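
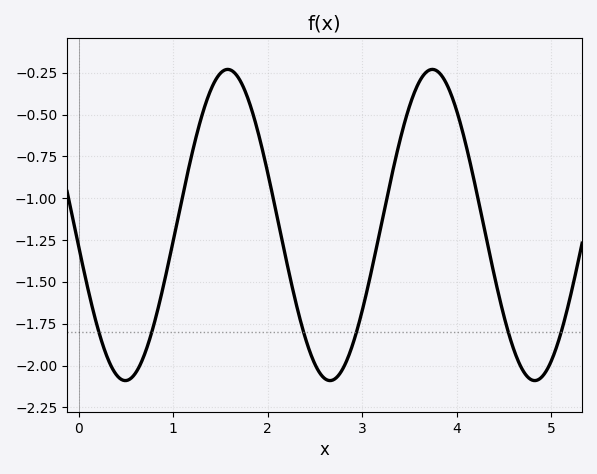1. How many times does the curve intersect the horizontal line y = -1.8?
6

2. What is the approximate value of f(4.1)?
-0.7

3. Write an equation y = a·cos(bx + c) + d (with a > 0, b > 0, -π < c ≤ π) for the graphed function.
y = 0.93cos(2.9x + 1.7) - 1.16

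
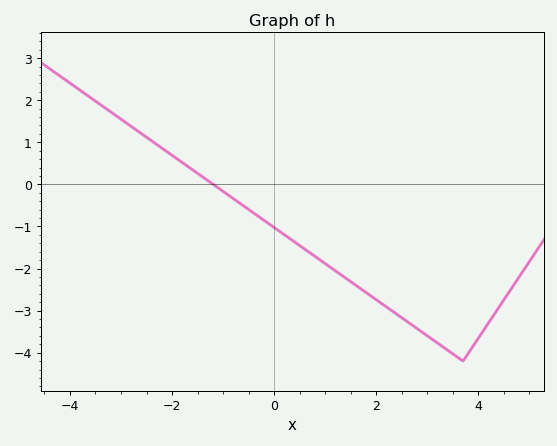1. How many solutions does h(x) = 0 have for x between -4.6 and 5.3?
1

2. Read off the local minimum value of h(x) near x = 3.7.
-4.2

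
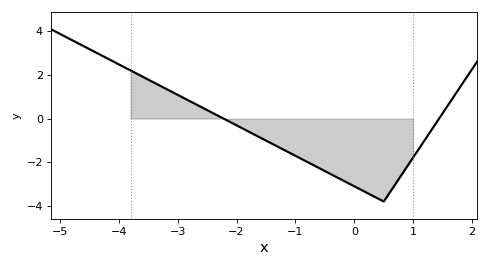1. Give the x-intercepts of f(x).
-2.22, 1.44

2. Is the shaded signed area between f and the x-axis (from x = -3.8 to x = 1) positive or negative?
negative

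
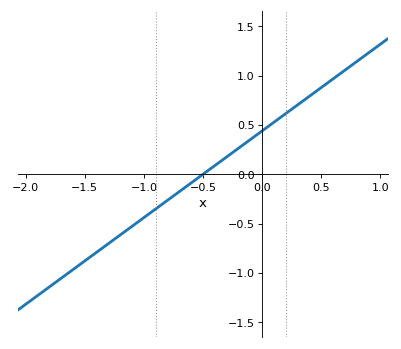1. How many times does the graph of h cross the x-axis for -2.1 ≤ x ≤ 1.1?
1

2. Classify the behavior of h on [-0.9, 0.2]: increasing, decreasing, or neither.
increasing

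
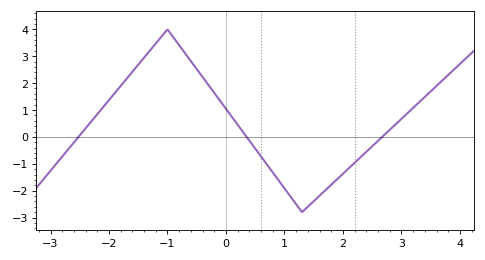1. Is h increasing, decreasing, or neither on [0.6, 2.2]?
neither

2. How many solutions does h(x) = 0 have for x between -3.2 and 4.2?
3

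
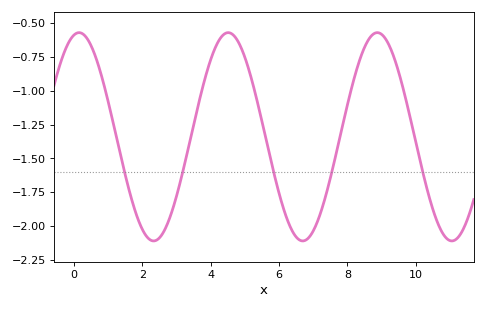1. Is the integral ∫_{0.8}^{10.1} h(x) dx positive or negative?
negative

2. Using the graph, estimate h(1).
-1.08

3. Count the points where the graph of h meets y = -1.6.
5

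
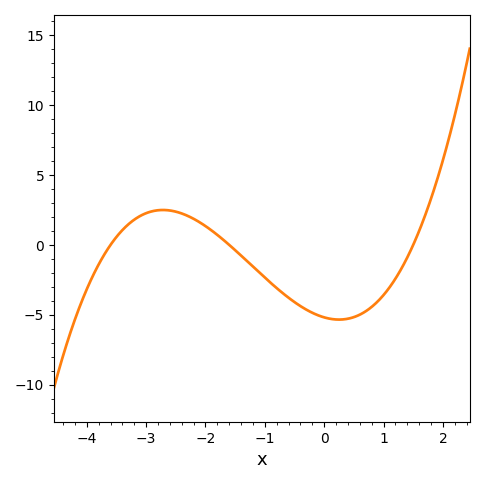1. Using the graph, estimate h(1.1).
-3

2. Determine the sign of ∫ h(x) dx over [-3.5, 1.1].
negative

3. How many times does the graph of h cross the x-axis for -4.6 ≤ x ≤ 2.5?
3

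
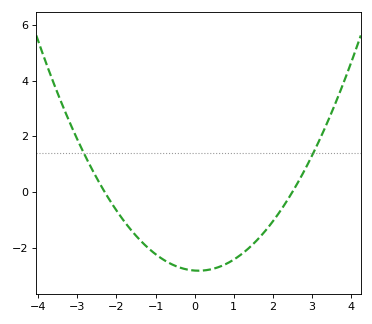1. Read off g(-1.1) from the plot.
-2.2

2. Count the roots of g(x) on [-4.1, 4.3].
2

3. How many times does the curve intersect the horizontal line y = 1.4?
2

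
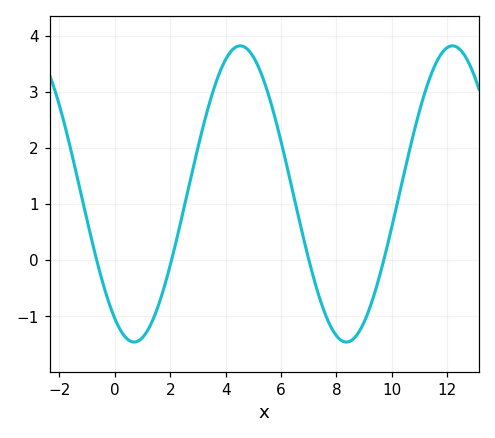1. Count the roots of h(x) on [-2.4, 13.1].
4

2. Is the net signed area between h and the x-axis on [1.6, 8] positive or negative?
positive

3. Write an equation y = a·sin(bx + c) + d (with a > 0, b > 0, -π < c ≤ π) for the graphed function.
y = 2.64sin(0.82x - 2.14) + 1.18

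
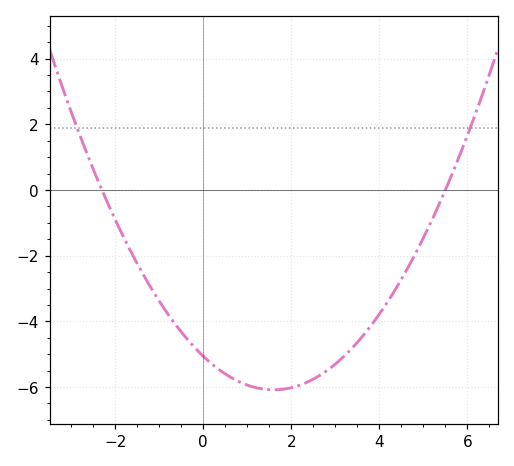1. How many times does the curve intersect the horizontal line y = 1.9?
2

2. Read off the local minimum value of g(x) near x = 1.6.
-6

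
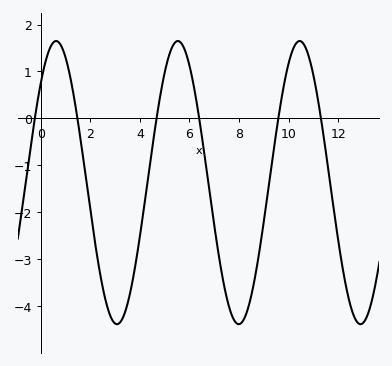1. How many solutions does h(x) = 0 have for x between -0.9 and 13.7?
6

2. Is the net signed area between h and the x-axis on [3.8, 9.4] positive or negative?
negative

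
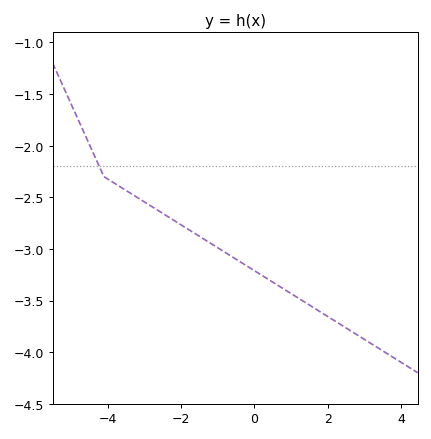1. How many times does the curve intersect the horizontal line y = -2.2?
1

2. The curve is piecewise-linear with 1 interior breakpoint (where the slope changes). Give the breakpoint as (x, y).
(-4.1, -2.3)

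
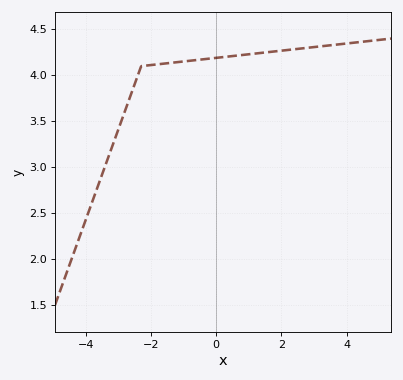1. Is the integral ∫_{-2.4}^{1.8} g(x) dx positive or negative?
positive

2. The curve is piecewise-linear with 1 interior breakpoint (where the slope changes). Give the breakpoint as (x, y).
(-2.3, 4.1)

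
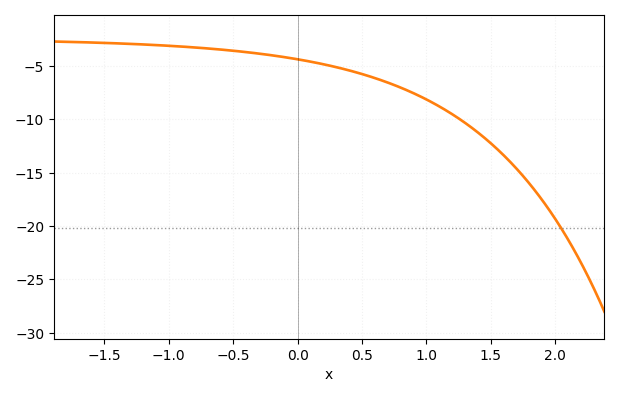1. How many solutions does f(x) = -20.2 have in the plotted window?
1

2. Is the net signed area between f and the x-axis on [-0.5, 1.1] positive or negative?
negative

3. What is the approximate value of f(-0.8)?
-3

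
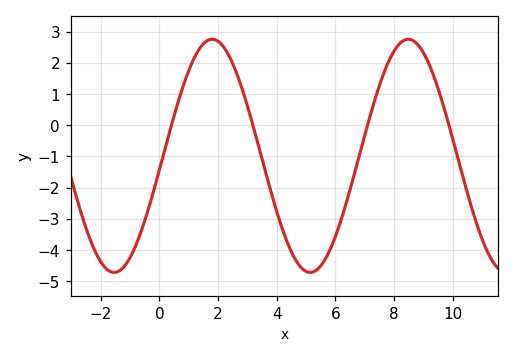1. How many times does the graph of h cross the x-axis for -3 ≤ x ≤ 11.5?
4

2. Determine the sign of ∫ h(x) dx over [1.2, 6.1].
negative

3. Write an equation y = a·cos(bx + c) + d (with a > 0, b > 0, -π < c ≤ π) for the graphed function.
y = 3.74cos(0.94x - 1.69) - 0.98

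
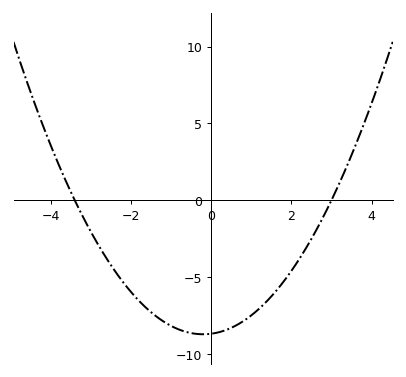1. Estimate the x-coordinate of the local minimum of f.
-0.2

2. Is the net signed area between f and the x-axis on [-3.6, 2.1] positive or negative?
negative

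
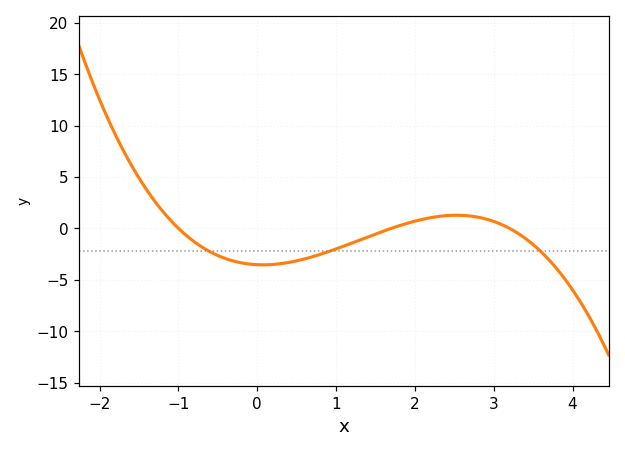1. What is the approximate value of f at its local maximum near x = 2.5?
1.28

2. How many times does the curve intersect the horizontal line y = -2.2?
3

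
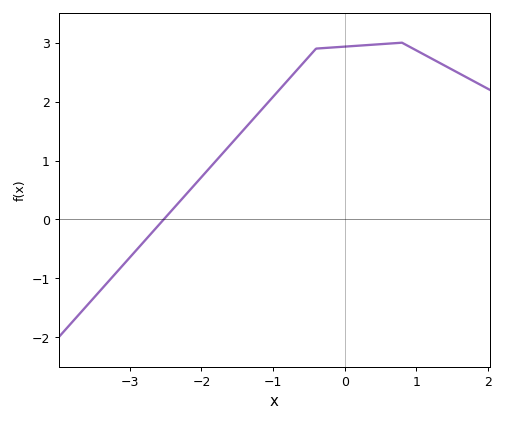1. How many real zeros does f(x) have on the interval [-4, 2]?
1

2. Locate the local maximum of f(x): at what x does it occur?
0.798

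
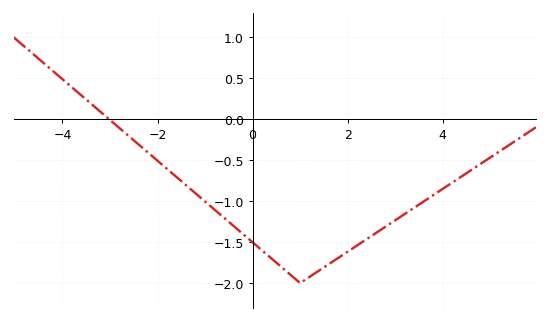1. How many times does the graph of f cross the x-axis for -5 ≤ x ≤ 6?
1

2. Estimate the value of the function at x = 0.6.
-1.8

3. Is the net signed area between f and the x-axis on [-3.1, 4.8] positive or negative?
negative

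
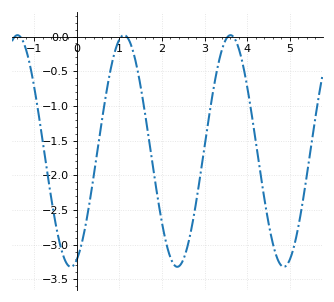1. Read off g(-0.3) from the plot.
-3.2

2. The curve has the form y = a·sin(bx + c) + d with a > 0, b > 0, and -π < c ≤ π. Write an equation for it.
y = 1.67sin(2.5x - 1.2) - 1.65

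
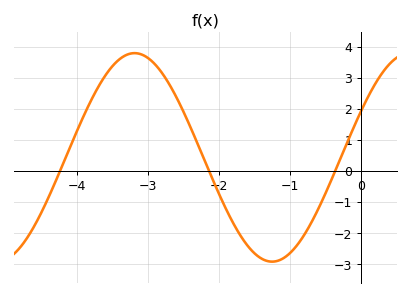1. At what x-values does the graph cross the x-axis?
-4.24, -2.14, -0.364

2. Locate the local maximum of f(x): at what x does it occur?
-3.19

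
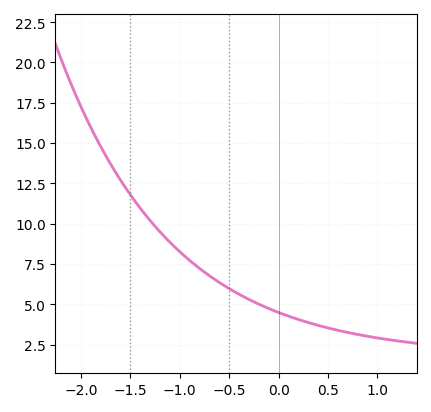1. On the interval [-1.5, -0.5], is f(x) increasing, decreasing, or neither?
decreasing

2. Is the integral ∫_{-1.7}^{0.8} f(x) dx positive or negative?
positive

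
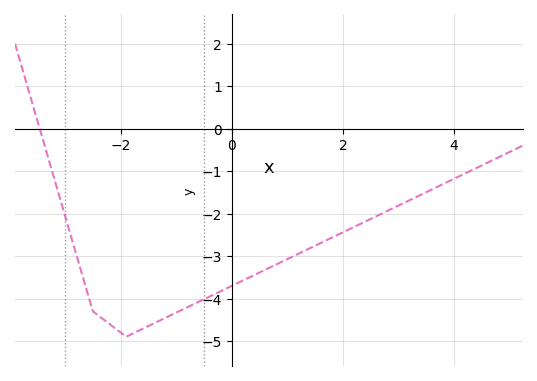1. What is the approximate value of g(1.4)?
-2.82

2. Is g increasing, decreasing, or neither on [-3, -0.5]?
neither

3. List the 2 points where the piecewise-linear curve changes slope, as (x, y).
(-2.5, -4.3); (-1.9, -4.9)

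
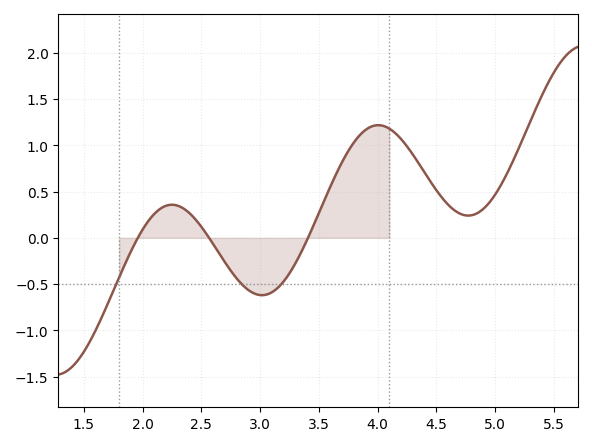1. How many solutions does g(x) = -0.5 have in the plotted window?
3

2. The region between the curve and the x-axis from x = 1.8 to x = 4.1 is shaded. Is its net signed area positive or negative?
positive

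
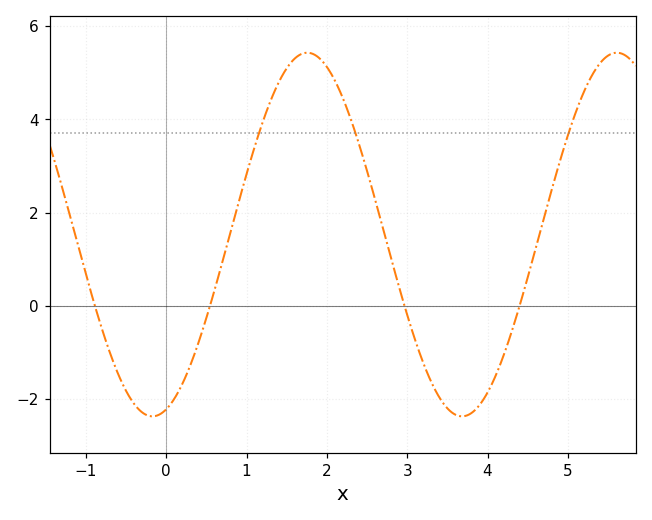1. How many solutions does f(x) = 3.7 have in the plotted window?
3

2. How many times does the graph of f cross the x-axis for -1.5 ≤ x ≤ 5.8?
4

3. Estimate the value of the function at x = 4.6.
1.23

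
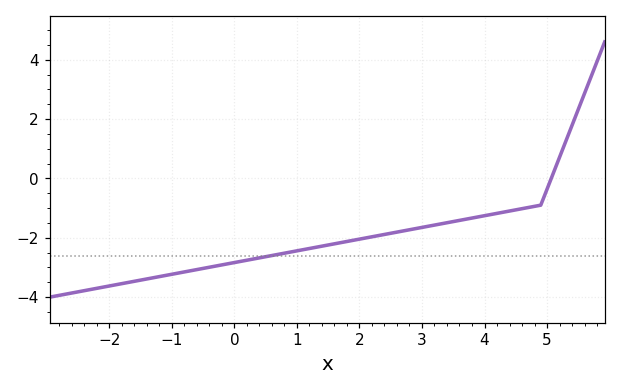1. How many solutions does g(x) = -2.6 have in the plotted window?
1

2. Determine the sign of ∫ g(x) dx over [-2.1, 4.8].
negative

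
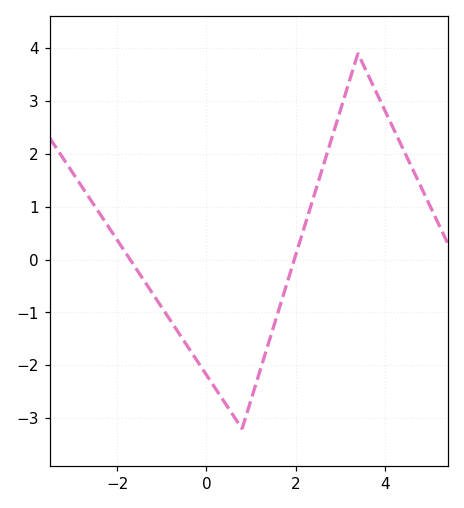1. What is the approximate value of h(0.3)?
-2.6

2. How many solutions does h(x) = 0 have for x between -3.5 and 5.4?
2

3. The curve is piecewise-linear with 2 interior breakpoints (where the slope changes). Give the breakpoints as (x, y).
(0.8, -3.2); (3.4, 3.9)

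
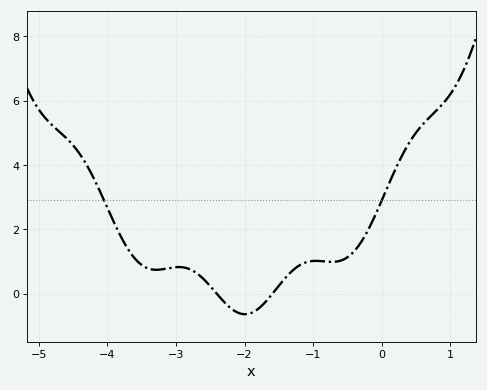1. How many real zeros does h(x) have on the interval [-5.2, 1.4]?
2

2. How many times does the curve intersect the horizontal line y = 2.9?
2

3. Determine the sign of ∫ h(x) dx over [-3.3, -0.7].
positive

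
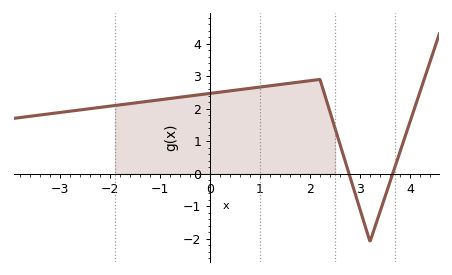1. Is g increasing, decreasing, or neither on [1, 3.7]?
neither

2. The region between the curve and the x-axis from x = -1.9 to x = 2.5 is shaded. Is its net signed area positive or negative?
positive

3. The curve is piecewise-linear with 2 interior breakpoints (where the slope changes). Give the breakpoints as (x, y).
(2.2, 2.9); (3.2, -2.1)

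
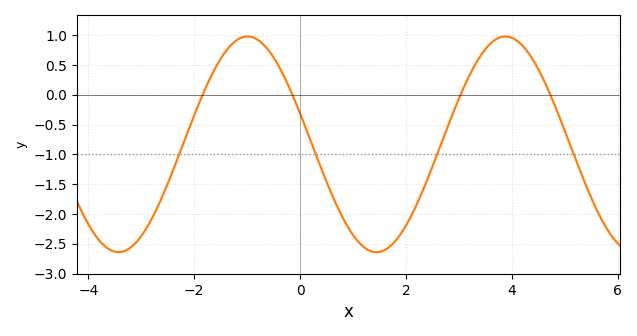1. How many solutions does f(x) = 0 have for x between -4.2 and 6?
4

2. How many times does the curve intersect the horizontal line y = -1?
4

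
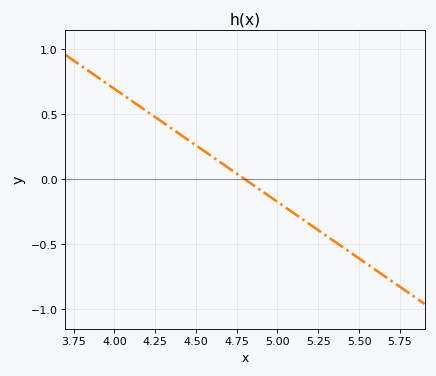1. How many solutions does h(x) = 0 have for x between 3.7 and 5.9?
1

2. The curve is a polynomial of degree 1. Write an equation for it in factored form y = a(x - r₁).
y = -0.87(x - 4.8)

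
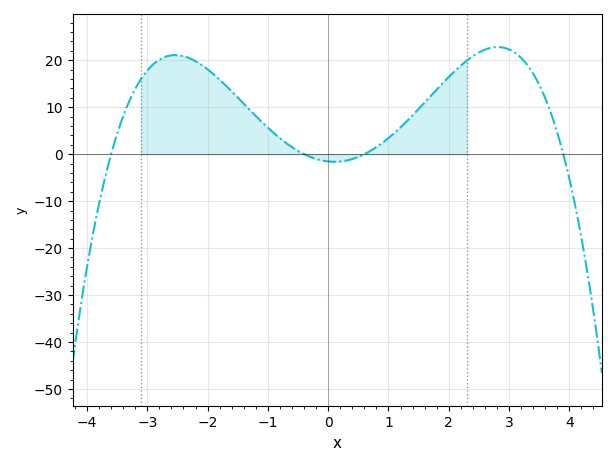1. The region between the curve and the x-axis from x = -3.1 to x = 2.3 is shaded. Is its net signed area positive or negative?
positive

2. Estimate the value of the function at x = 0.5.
-1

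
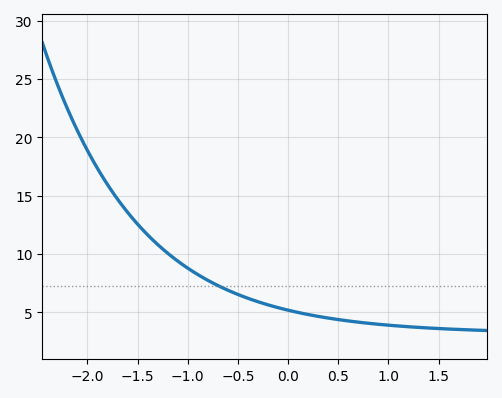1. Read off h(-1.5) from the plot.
12.6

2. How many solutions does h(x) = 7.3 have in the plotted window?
1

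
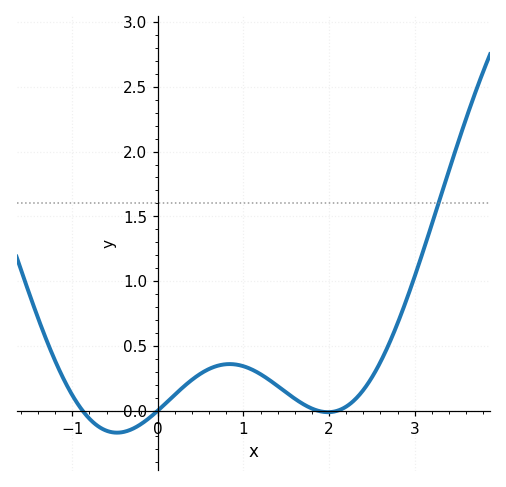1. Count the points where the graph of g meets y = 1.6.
1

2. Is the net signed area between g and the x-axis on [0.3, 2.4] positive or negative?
positive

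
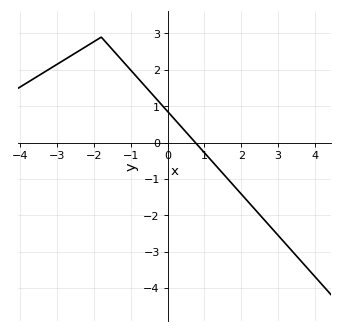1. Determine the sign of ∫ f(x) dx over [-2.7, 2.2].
positive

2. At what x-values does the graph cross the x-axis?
0.752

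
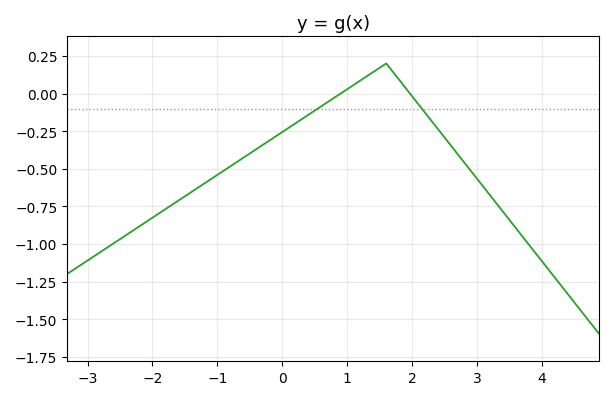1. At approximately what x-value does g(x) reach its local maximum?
1.6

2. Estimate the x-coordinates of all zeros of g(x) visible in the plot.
0.898, 1.96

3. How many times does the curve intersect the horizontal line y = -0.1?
2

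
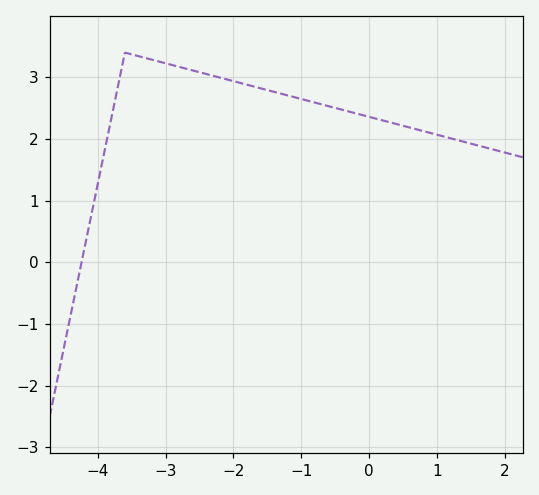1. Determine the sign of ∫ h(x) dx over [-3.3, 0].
positive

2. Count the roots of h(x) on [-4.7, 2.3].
1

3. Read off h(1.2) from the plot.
2.01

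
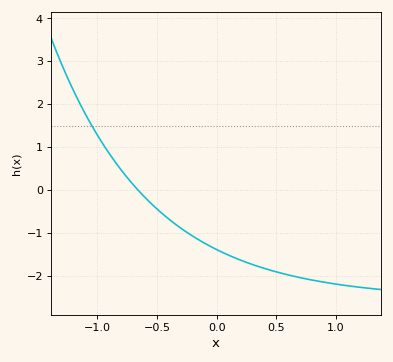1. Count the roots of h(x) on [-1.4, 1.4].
1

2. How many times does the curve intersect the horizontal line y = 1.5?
1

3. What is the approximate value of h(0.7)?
-2.04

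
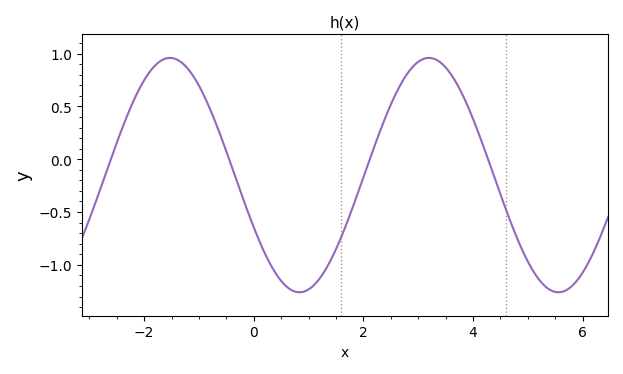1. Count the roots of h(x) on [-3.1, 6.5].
4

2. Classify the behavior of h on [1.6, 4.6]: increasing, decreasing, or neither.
neither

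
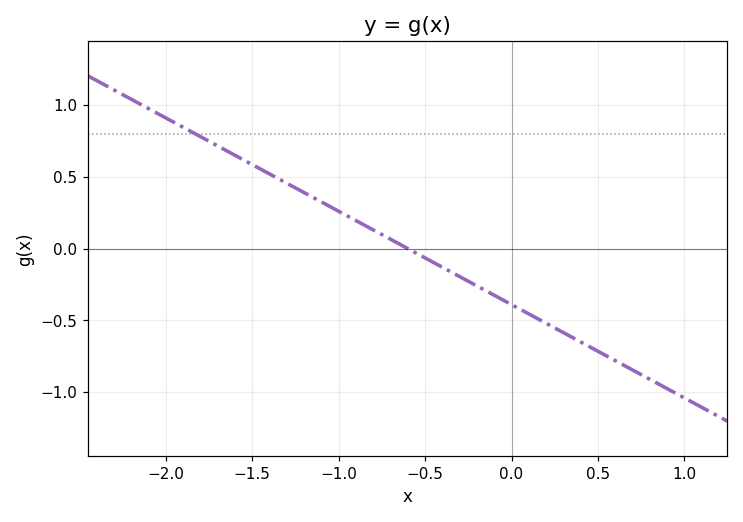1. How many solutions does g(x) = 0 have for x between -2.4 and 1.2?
1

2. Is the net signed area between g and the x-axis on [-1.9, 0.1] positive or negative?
positive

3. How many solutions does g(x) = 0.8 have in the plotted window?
1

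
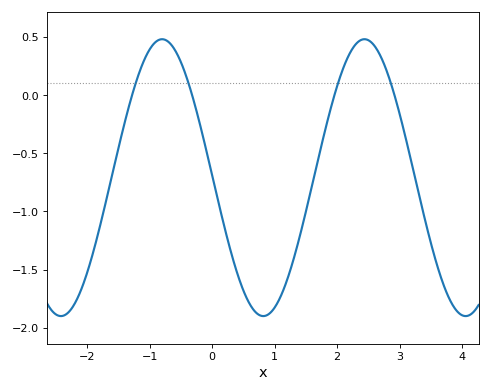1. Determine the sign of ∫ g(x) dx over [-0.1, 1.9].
negative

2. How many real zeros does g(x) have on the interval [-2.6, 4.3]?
4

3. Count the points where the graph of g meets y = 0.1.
4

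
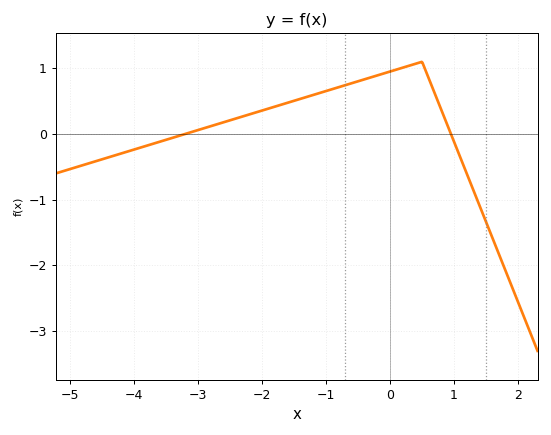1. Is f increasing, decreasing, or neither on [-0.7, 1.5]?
neither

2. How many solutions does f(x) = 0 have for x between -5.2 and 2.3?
2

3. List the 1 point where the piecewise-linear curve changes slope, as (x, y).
(0.5, 1.1)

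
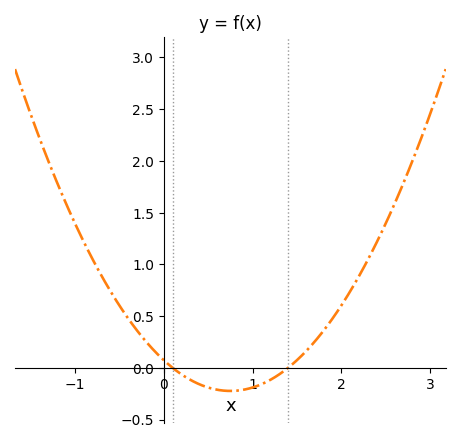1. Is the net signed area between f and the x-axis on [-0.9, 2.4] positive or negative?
positive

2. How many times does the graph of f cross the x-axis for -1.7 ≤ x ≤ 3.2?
2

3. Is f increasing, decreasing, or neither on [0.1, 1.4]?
neither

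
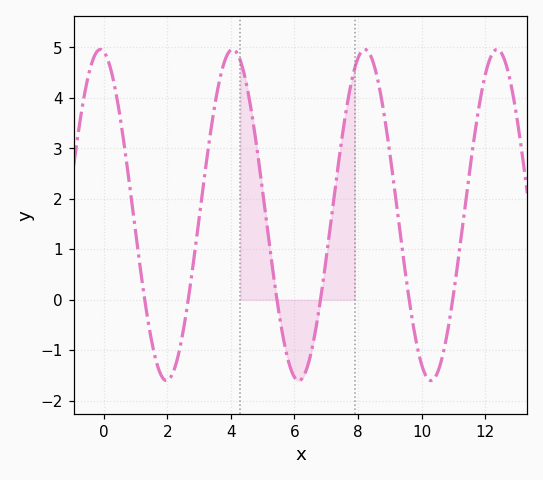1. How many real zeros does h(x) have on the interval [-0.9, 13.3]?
6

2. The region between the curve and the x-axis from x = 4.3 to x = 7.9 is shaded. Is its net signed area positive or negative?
positive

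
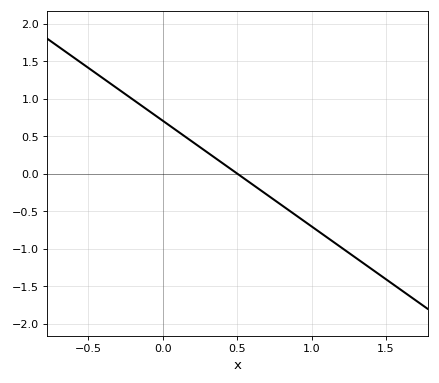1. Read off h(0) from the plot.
0.705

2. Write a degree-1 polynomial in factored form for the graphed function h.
y = -1.41(x - 0.5)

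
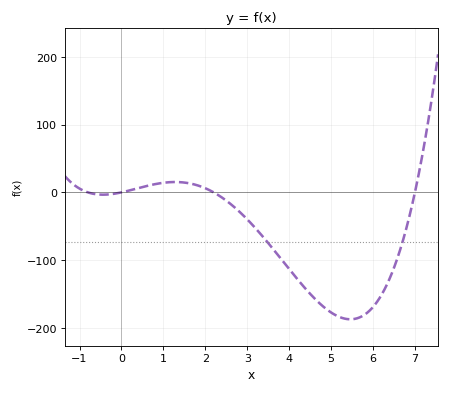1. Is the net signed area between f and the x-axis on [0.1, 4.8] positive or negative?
negative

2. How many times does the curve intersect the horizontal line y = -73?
2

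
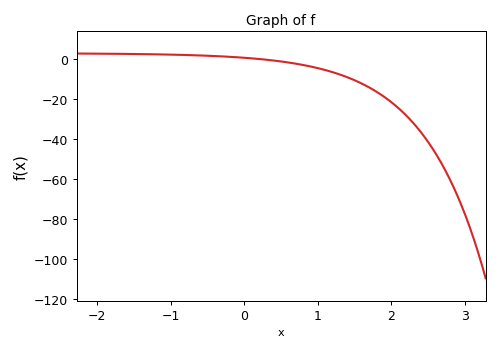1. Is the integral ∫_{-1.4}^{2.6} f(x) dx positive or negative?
negative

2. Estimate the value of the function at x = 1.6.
-12.4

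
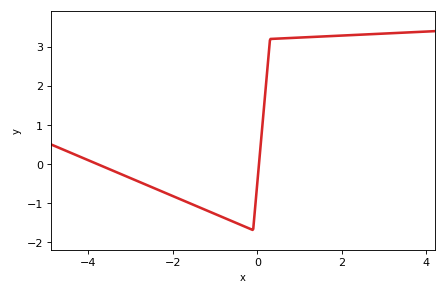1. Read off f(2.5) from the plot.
3.31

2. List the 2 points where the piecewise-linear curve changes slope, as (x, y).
(-0.1, -1.7); (0.3, 3.2)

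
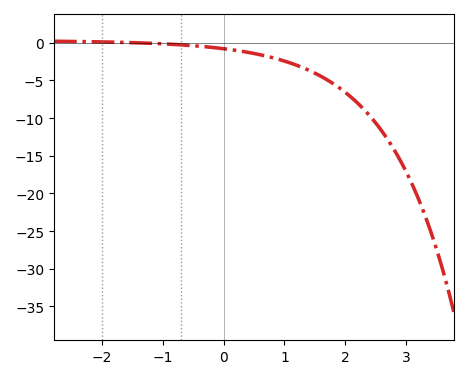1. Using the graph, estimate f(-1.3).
-0.039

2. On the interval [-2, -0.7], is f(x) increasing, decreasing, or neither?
decreasing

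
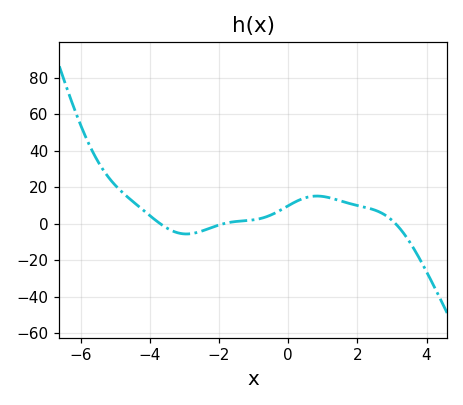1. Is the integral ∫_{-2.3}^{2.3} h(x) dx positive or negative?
positive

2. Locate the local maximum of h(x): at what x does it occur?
0.828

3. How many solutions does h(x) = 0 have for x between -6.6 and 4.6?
3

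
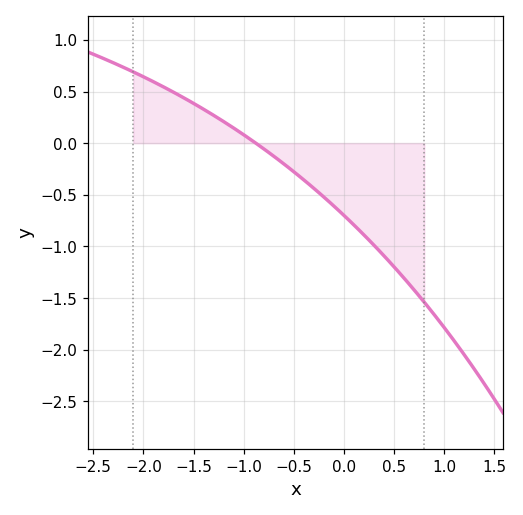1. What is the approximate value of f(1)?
-1.8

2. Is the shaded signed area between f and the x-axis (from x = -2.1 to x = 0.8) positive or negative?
negative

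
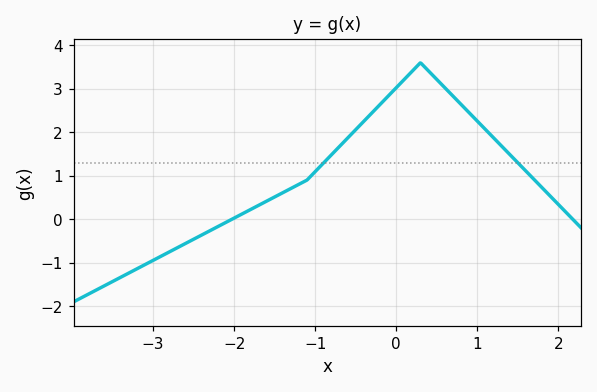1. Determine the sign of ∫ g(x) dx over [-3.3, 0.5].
positive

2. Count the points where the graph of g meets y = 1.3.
2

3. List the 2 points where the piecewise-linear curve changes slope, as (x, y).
(-1.1, 0.9); (0.3, 3.6)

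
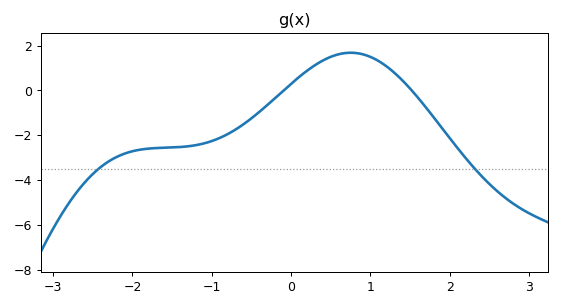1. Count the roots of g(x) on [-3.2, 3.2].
2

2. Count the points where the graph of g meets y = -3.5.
2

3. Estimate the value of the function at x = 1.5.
0.079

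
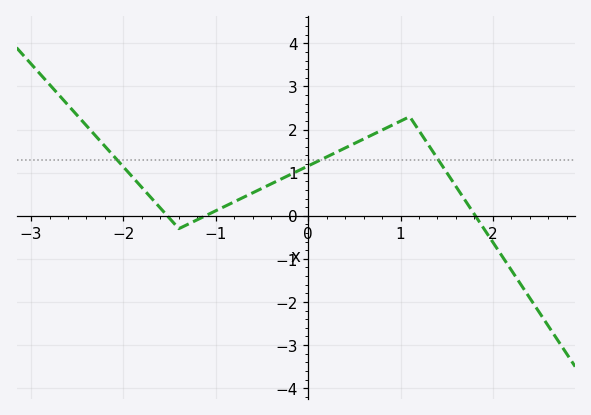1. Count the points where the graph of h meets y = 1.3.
3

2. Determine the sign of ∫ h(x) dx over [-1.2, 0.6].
positive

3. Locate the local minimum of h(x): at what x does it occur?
-1.4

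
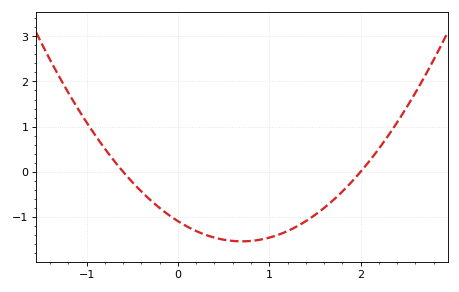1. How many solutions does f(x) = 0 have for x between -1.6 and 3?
2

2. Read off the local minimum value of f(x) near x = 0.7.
-1.54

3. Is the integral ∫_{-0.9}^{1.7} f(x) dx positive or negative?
negative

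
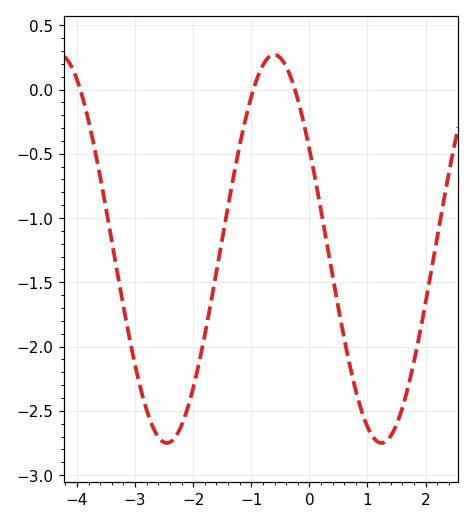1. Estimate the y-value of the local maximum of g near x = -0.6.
0.27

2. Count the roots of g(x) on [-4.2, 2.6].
3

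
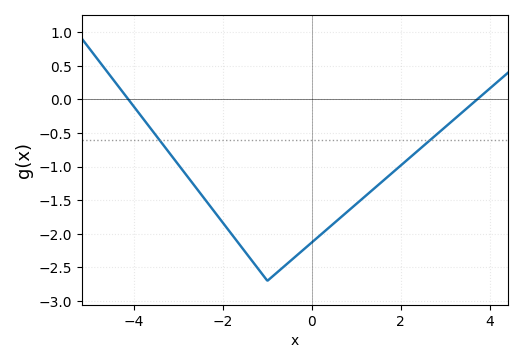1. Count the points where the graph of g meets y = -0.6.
2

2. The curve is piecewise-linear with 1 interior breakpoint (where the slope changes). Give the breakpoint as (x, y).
(-1, -2.7)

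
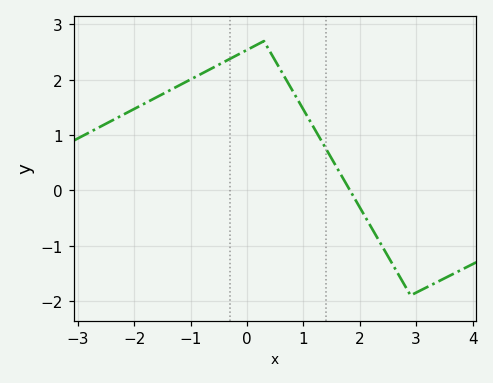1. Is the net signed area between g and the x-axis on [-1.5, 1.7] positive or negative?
positive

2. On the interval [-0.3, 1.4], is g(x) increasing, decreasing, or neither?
neither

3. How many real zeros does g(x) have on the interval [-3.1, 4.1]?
1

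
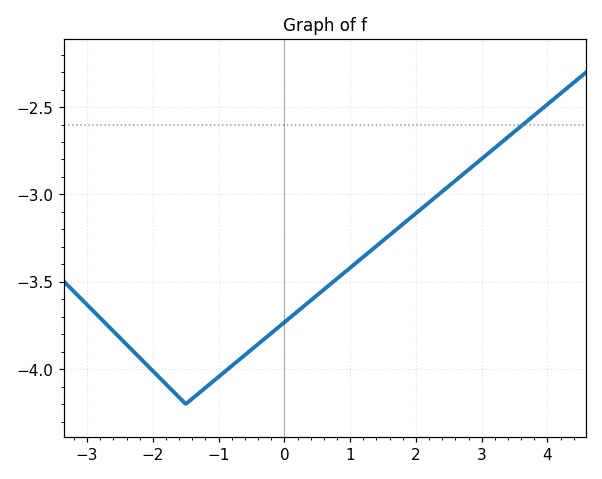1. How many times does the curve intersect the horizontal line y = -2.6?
1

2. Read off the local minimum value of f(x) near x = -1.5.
-4.2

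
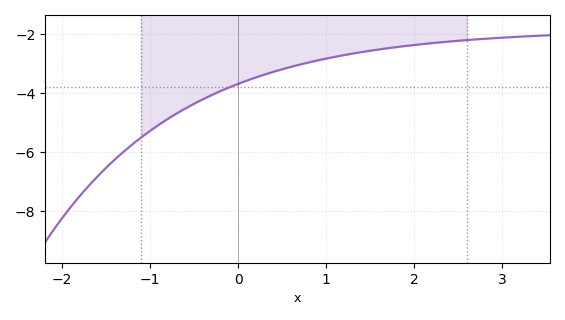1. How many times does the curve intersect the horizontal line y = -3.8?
1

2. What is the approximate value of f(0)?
-3.7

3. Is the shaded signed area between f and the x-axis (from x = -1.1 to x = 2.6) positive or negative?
negative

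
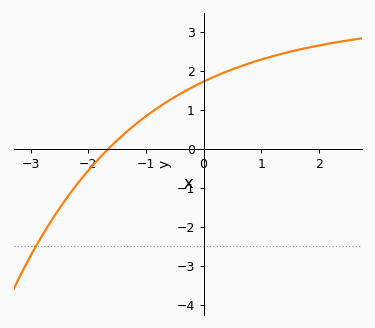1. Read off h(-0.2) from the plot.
1.6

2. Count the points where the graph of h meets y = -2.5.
1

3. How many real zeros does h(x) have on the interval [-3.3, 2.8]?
1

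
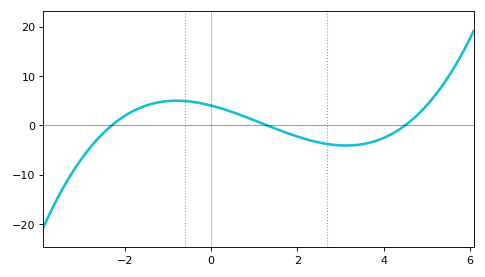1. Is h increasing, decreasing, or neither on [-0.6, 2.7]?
decreasing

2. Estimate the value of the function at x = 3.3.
-4.03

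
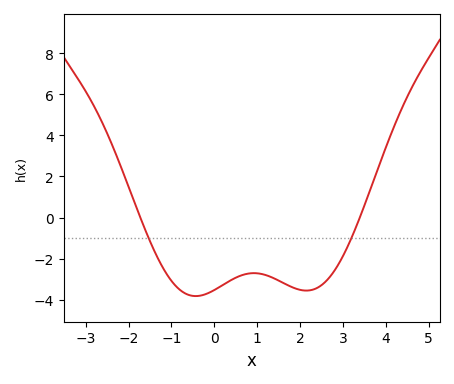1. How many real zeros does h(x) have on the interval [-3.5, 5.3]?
2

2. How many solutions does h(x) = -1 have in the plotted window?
2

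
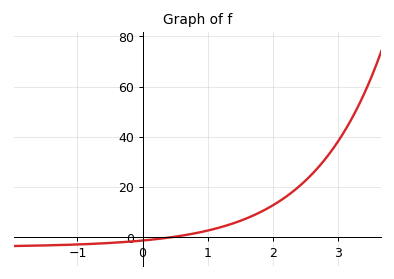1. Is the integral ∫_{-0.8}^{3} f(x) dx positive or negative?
positive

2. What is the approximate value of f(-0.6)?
-2.37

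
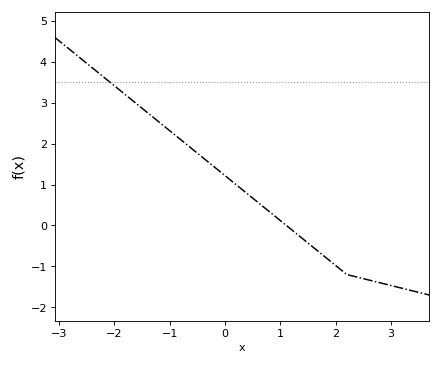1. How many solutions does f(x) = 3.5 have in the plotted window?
1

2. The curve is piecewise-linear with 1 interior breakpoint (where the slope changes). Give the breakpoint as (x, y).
(2.2, -1.2)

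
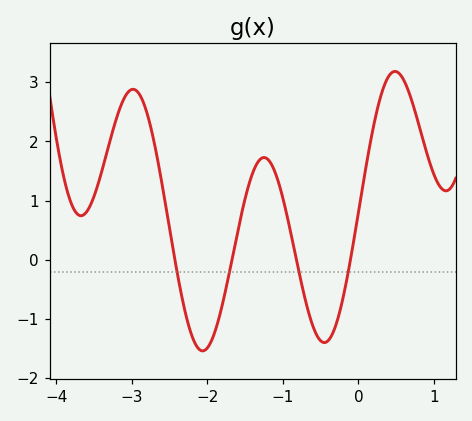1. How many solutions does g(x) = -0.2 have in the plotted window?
4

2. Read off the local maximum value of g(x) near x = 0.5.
3.18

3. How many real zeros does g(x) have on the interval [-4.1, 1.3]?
4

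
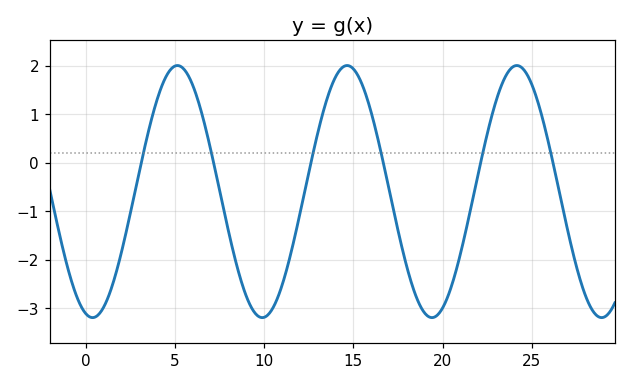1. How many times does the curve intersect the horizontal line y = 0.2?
6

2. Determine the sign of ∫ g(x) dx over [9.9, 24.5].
negative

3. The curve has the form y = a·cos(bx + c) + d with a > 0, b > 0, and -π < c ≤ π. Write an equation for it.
y = 2.6cos(0.66x + 2.9) - 0.59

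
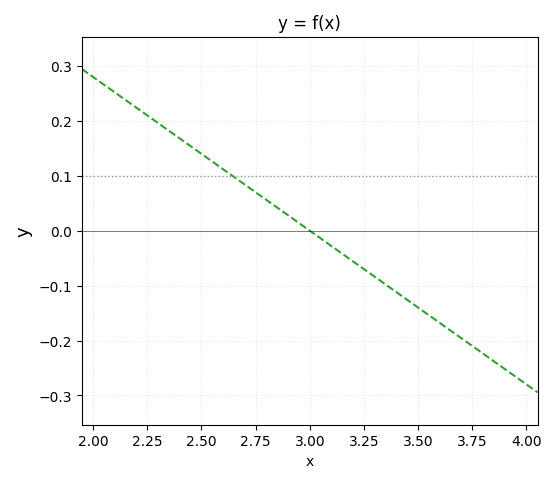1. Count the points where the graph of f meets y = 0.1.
1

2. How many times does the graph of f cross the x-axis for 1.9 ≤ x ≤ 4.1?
1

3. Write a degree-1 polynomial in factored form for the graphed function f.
y = -0.28(x - 3)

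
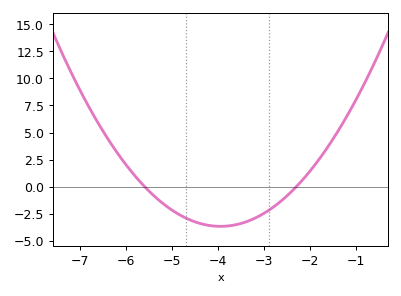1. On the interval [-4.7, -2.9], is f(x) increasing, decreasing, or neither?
neither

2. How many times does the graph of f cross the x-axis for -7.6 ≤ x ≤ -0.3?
2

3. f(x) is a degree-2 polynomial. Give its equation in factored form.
y = 1.35(x + 5.6)(x + 2.3)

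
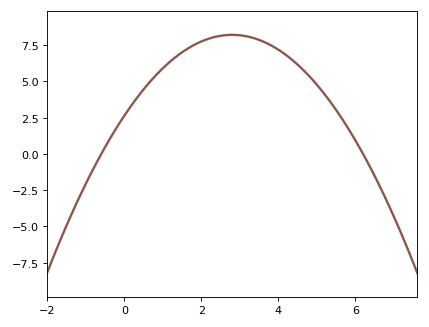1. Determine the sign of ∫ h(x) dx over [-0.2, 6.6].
positive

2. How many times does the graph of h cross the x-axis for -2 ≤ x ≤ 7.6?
2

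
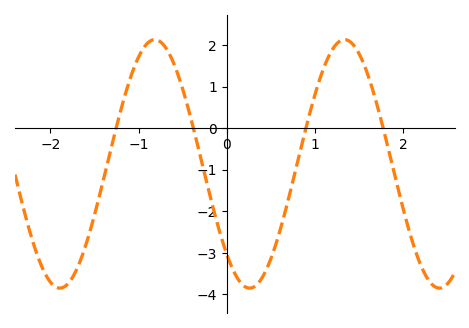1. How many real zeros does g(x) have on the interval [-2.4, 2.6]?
4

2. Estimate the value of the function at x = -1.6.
-2.83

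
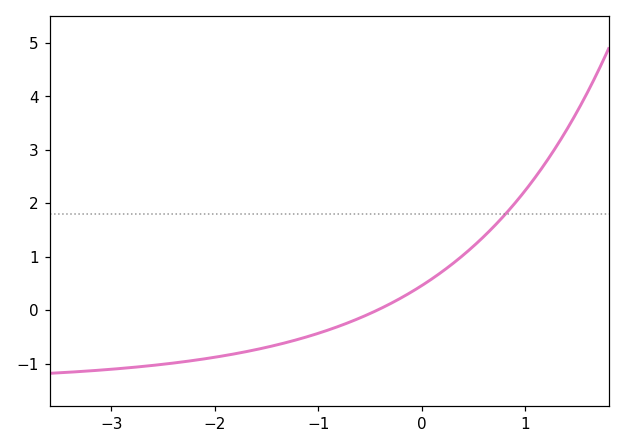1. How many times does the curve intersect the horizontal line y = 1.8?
1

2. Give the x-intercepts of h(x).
-0.4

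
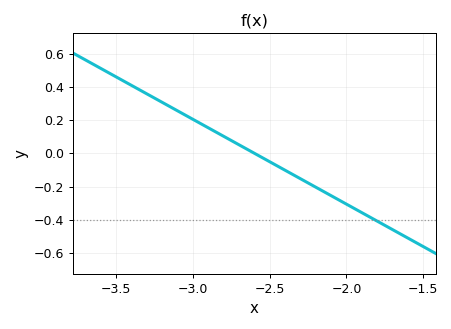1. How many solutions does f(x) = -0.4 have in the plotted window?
1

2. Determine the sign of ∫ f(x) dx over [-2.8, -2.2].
negative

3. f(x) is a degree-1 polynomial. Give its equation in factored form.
y = -0.51(x + 2.6)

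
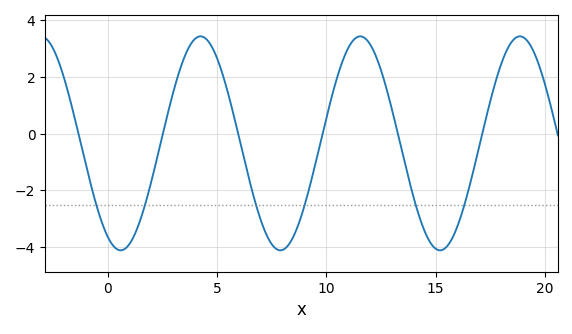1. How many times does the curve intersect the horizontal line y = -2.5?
6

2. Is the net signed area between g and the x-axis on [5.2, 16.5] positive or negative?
negative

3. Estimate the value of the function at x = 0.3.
-4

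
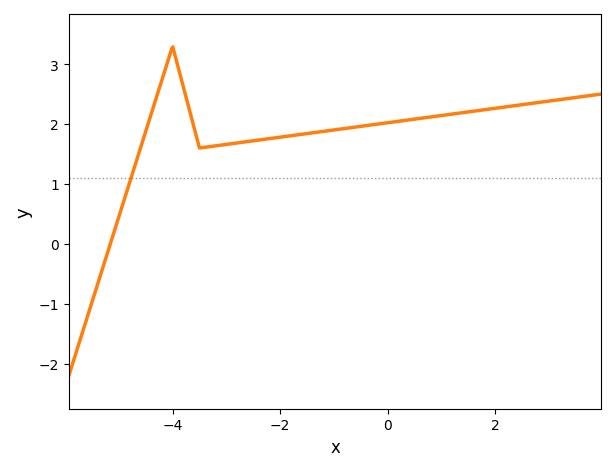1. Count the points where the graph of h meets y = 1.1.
1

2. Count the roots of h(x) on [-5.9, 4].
1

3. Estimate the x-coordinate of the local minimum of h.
-3.5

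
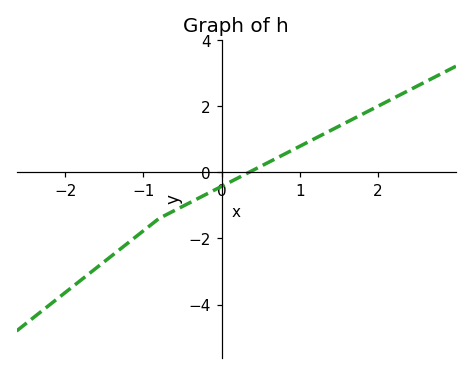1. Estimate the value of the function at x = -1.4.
-2.52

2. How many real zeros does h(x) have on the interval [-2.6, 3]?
1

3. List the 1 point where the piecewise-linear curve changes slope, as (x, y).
(-0.8, -1.4)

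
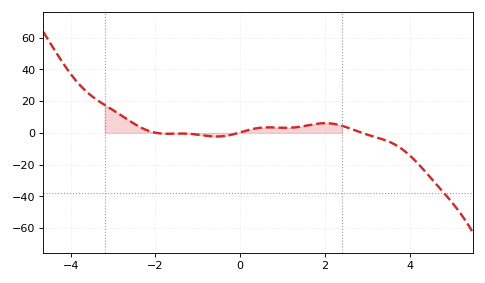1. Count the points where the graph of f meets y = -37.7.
1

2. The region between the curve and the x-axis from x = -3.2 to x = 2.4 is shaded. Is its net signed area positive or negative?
positive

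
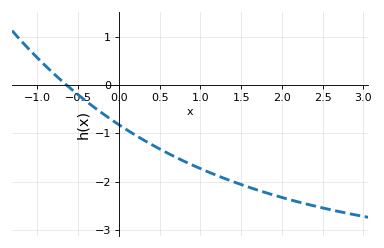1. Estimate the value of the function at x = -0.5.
-0.201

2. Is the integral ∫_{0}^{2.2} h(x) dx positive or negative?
negative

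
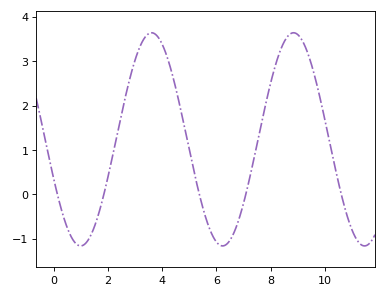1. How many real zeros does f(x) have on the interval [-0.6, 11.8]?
5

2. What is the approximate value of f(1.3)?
-0.997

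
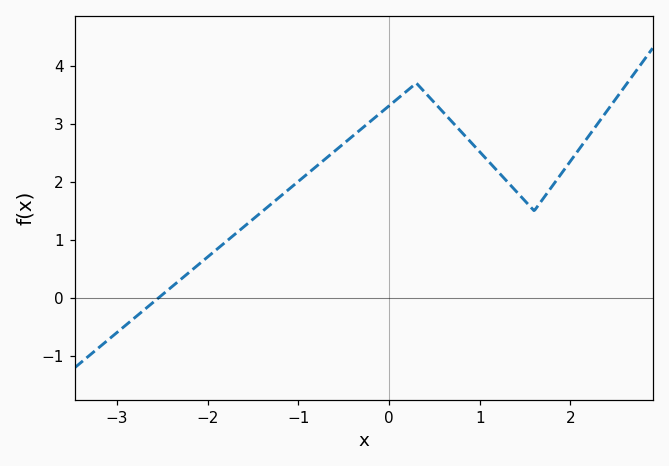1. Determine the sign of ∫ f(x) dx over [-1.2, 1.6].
positive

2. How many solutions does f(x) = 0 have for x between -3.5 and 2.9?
1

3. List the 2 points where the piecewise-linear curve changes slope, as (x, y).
(0.3, 3.7); (1.6, 1.5)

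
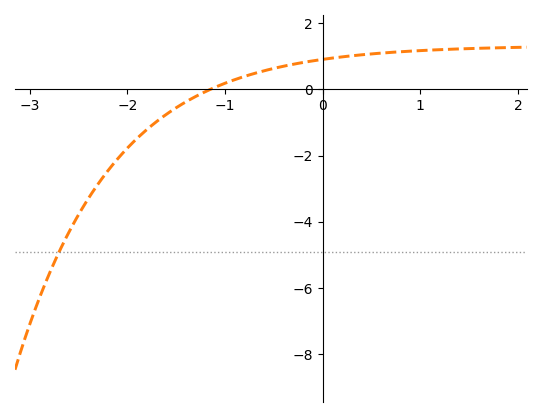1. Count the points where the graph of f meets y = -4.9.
1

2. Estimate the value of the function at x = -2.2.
-2.4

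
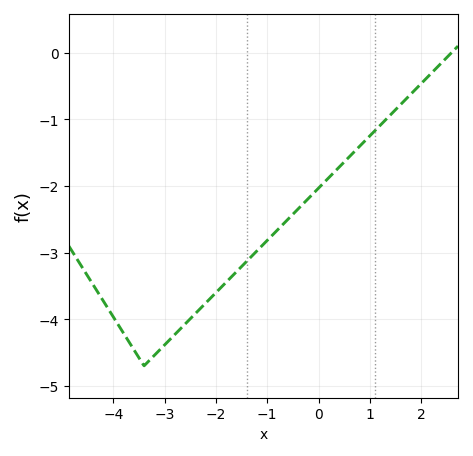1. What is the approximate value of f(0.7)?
-1.48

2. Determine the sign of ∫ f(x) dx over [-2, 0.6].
negative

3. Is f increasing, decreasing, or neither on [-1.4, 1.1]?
increasing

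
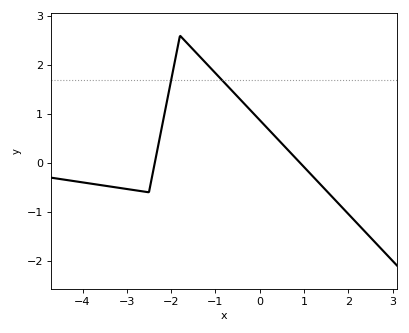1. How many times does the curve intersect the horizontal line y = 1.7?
2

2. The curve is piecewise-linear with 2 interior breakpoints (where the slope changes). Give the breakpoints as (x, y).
(-2.5, -0.6); (-1.8, 2.6)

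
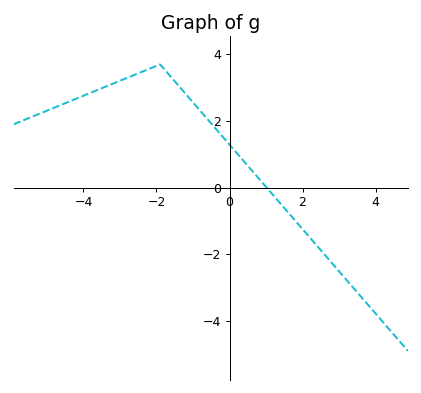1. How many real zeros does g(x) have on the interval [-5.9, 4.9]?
1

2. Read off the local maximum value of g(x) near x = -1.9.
3.7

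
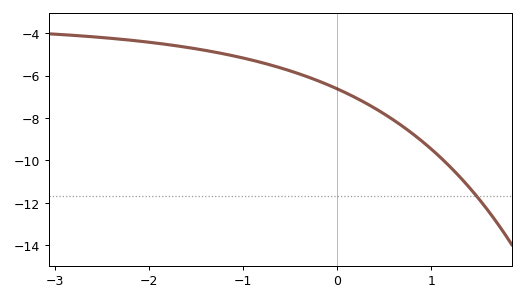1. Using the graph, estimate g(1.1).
-9.88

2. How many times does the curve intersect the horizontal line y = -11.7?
1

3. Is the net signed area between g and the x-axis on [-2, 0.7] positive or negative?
negative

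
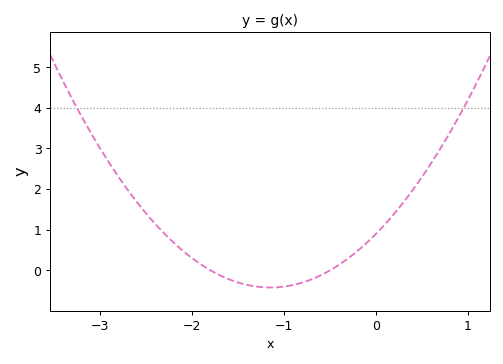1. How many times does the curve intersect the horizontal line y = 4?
2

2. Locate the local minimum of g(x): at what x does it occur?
-1.15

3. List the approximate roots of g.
-1.8, -0.5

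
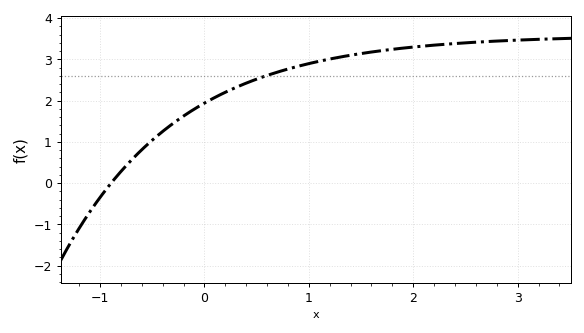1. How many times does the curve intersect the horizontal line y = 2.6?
1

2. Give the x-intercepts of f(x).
-0.894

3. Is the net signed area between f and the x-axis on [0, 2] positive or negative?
positive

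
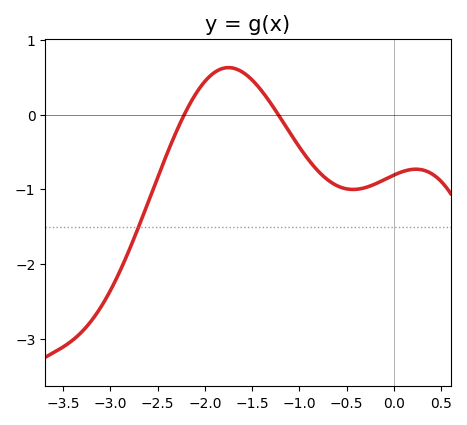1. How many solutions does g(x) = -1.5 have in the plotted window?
1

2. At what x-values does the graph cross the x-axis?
-2.2, -1.2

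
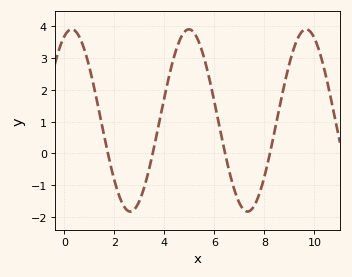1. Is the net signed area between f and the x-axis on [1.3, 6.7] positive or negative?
positive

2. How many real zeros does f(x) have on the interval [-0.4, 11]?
4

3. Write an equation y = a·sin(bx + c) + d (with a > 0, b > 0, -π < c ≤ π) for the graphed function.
y = 2.87sin(1.3x + 1.2) + 1.04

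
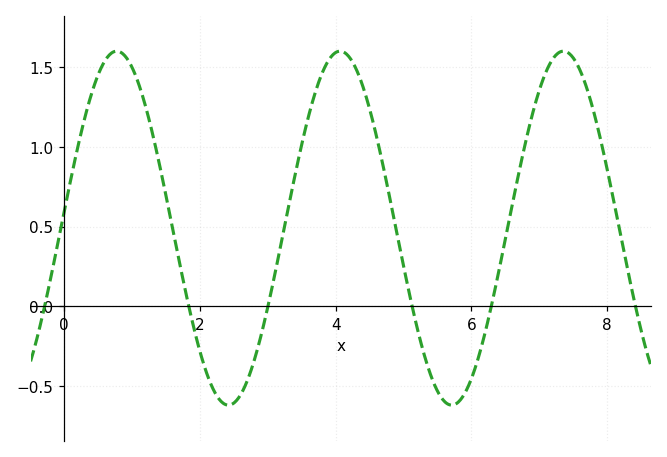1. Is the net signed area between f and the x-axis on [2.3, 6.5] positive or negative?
positive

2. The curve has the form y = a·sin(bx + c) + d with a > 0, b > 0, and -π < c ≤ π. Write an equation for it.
y = 1.11sin(1.9x + 0.09) + 0.49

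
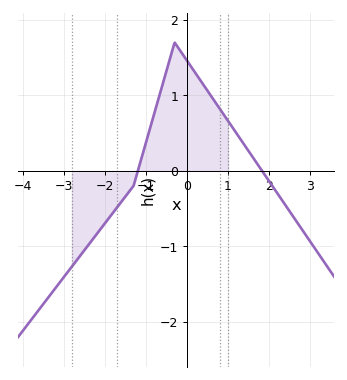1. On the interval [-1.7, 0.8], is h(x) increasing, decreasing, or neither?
neither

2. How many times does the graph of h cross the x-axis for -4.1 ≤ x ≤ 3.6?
2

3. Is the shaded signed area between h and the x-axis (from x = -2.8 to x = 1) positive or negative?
positive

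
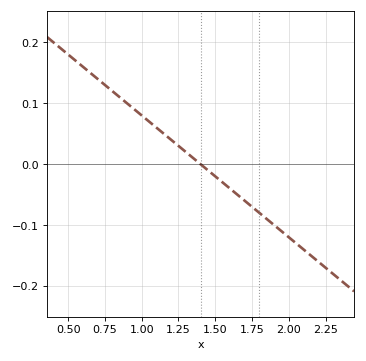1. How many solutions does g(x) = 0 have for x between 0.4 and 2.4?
1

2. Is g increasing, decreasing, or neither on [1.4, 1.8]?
decreasing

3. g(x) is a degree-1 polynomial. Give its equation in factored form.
y = -0.2(x - 1.4)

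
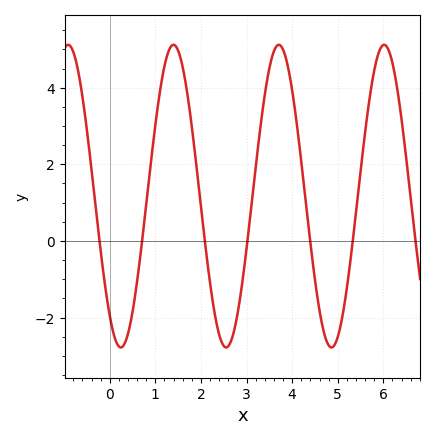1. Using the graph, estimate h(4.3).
1.01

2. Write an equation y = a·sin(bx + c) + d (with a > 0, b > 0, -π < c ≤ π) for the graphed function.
y = 3.95sin(2.72x - 2.23) + 1.17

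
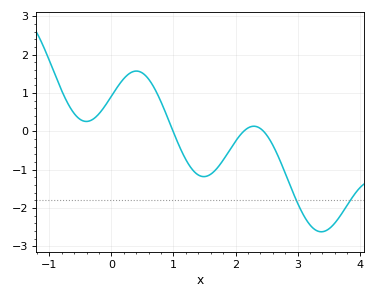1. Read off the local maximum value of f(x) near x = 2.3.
0.1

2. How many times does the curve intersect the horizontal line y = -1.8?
2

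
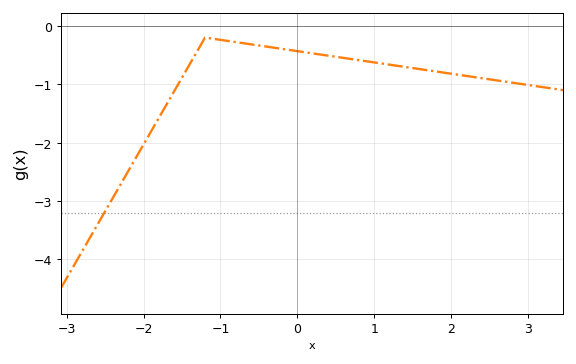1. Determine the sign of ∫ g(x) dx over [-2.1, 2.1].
negative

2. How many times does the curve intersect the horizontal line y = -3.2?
1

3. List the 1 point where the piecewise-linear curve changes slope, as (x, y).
(-1.2, -0.2)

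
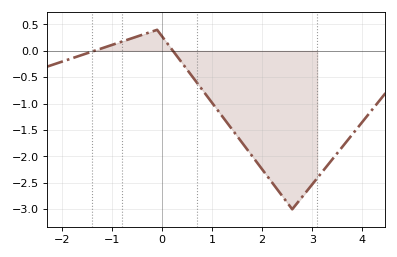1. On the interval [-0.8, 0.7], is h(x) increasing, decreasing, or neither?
neither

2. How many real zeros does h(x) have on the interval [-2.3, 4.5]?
2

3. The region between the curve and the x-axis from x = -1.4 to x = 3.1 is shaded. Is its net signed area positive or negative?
negative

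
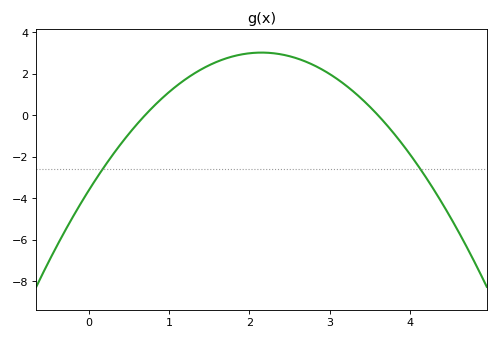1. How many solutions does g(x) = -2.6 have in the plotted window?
2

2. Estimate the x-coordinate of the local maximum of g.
2.15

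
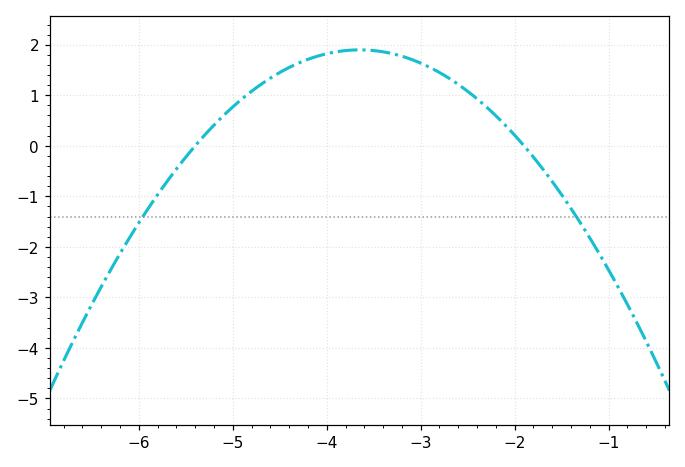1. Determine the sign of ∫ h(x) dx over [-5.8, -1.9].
positive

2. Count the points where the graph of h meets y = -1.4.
2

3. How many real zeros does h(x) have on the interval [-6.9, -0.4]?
2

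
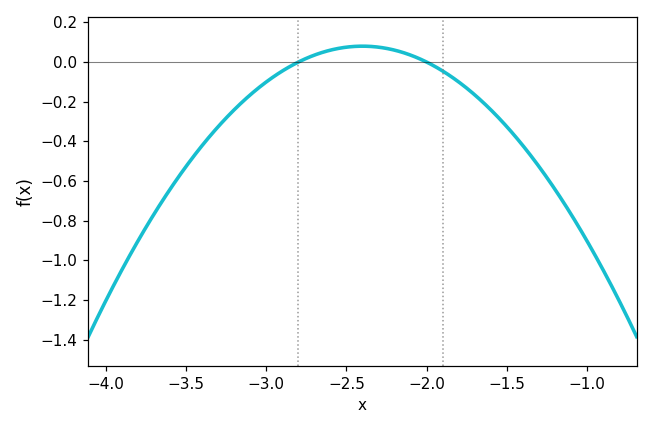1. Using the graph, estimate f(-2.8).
0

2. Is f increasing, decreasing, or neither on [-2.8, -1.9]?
neither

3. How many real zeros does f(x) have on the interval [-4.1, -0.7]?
2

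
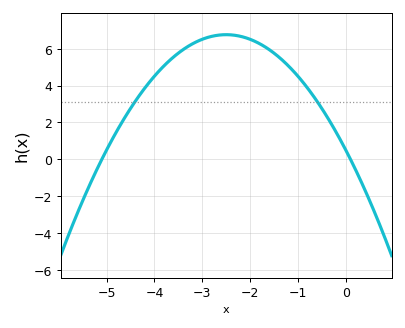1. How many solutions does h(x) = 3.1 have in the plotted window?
2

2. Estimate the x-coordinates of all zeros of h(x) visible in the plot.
-5.1, 0.1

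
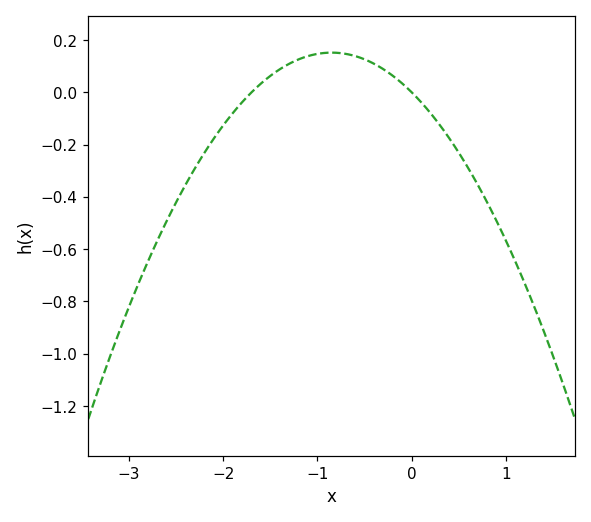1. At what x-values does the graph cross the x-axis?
-1.7, 0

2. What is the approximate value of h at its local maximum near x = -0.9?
0.152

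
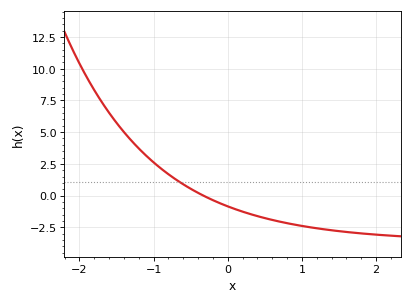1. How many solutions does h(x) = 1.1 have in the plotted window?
1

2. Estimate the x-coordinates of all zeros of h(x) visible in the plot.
-0.3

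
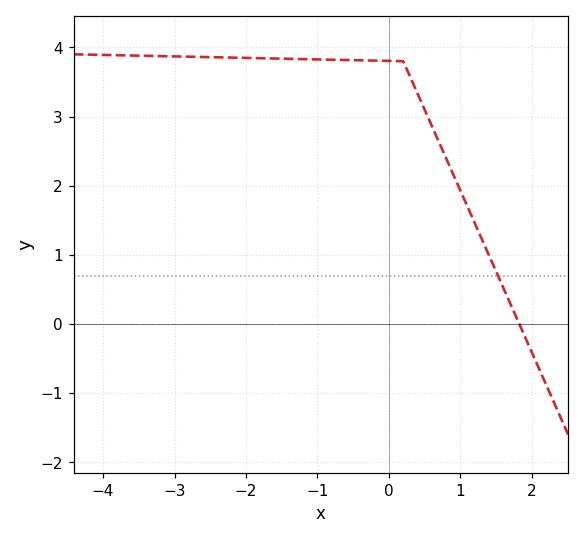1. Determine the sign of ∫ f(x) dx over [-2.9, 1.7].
positive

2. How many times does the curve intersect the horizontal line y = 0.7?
1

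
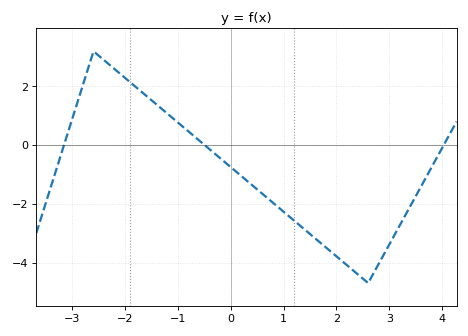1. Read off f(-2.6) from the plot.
3.2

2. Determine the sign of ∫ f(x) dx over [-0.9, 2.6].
negative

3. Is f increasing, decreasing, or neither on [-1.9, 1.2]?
decreasing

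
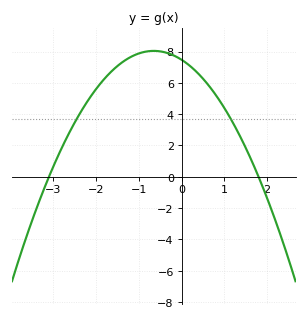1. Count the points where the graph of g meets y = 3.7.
2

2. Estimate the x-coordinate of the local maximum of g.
-0.65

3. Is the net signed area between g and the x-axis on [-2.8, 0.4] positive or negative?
positive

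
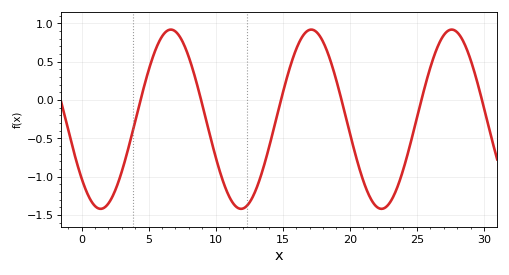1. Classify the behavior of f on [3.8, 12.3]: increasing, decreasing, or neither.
neither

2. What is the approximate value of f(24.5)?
-0.581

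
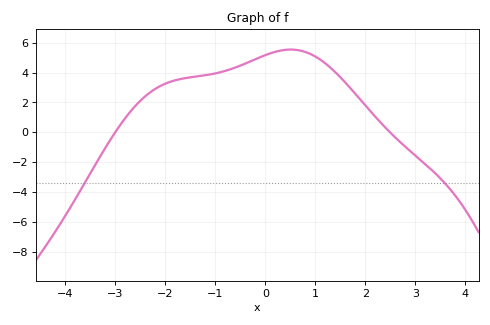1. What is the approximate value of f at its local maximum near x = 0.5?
5.54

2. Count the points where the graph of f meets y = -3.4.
2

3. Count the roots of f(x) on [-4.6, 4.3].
2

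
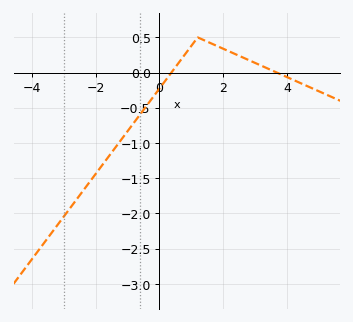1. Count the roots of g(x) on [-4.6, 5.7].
2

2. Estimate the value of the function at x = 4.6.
-0.2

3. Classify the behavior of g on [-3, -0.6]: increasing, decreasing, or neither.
increasing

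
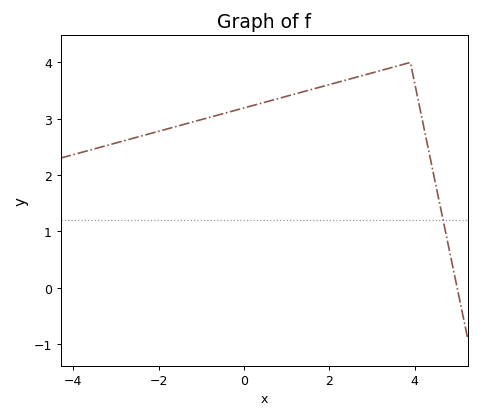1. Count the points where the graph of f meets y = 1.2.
1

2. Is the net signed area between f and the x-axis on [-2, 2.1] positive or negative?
positive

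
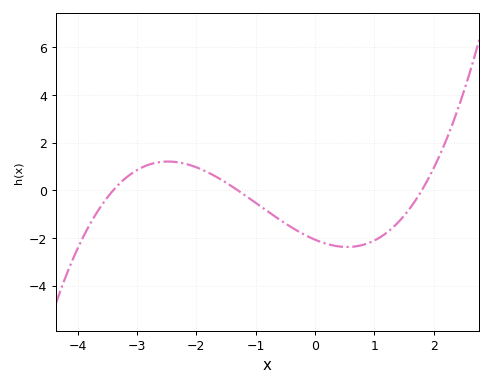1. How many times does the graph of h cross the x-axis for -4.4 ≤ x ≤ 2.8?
3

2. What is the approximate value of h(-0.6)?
-1.2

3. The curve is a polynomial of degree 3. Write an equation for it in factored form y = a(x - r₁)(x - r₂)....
y = 0.26(x + 3.4)(x + 1.3)(x - 1.8)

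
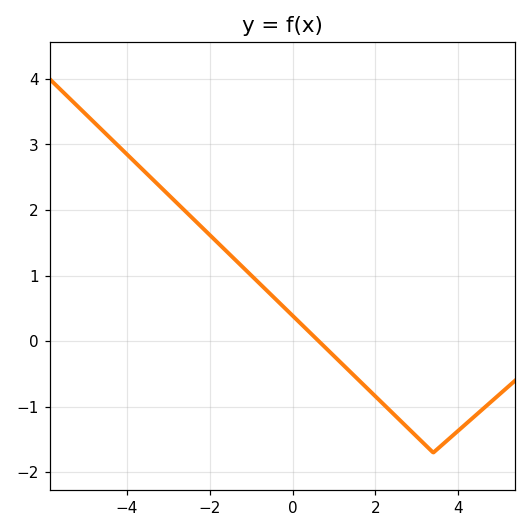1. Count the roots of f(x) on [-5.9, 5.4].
1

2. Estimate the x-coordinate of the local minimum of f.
3.4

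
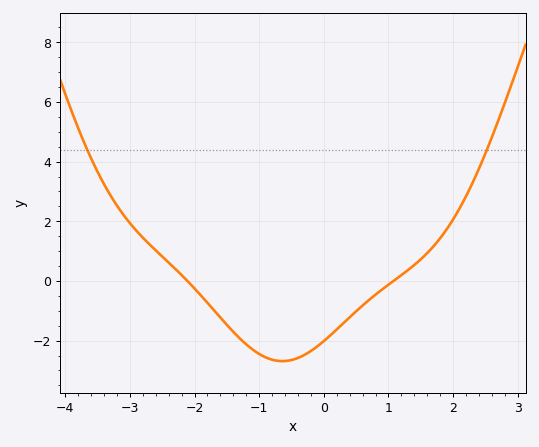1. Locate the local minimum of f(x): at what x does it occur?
-0.642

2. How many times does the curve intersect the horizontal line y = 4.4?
2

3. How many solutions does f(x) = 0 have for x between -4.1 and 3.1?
2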